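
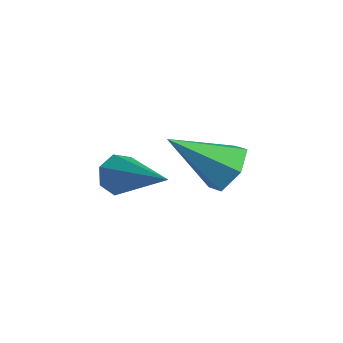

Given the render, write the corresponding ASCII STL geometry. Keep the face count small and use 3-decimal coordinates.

solid 
facet normal 0.577 0.555 -0.599
outer loop
vertex 3.311 1.558 1.208
vertex 2.976 2.079 1.368
vertex 3.491 1.912 1.709
endloop
endfacet
facet normal 0.521 -0.774 0.360
outer loop
vertex 3.311 1.558 1.208
vertex 3.491 1.912 1.709
vertex 2.104 1.241 2.272
endloop
endfacet
facet normal 0.577 0.556 -0.599
outer loop
vertex 3.491 1.912 1.709
vertex 2.976 2.079 1.368
vertex 3.156 2.433 1.87
endloop
endfacet
facet normal 0.390 -0.034 0.920
outer loop
vertex 3.491 1.912 1.709
vertex 3.156 2.433 1.87
vertex 2.104 1.241 2.272
endloop
endfacet
facet normal 0.578 0.555 -0.599
outer loop
vertex 3.156 2.433 1.87
vertex 2.976 2.079 1.368
vertex 2.641 2.6 1.528
endloop
endfacet
facet normal -0.331 0.550 0.767
outer loop
vertex 3.156 2.433 1.87
vertex 2.641 2.6 1.528
vertex 2.104 1.241 2.272
endloop
endfacet
facet normal 0.578 0.555 -0.599
outer loop
vertex 2.641 2.6 1.528
vertex 2.976 2.079 1.368
vertex 2.461 2.246 1.026
endloop
endfacet
facet normal -0.918 0.392 0.053
outer loop
vertex 2.641 2.6 1.528
vertex 2.461 2.246 1.026
vertex 2.104 1.241 2.272
endloop
endfacet
facet normal 0.578 0.555 -0.599
outer loop
vertex 2.461 2.246 1.026
vertex 2.976 2.079 1.368
vertex 2.796 1.725 0.866
endloop
endfacet
facet normal -0.787 -0.350 -0.508
outer loop
vertex 2.461 2.246 1.026
vertex 2.796 1.725 0.866
vertex 2.104 1.241 2.272
endloop
endfacet
facet normal 0.578 0.555 -0.599
outer loop
vertex 2.796 1.725 0.866
vertex 2.976 2.079 1.368
vertex 3.311 1.558 1.208
endloop
endfacet
facet normal -0.067 -0.933 -0.354
outer loop
vertex 2.796 1.725 0.866
vertex 3.311 1.558 1.208
vertex 2.104 1.241 2.272
endloop
endfacet
facet normal -0.848 0.041 -0.529
outer loop
vertex 0.619 1.637 -0.72
vertex 0.348 1.507 -0.296
vertex 0.477 1.981 -0.466
endloop
endfacet
facet normal 0.620 0.615 -0.487
outer loop
vertex 0.619 1.637 -0.72
vertex 0.477 1.981 -0.466
vertex 1.932 1.433 0.696
endloop
endfacet
facet normal -0.847 0.040 -0.531
outer loop
vertex 0.477 1.981 -0.466
vertex 0.348 1.507 -0.296
vertex 0.237 1.969 -0.084
endloop
endfacet
facet normal 0.225 0.959 0.171
outer loop
vertex 0.477 1.981 -0.466
vertex 0.237 1.969 -0.084
vertex 1.932 1.433 0.696
endloop
endfacet
facet normal -0.847 0.039 -0.529
outer loop
vertex 0.237 1.969 -0.084
vertex 0.348 1.507 -0.296
vertex 0.081 1.609 0.139
endloop
endfacet
facet normal -0.185 0.574 0.797
outer loop
vertex 0.237 1.969 -0.084
vertex 0.081 1.609 0.139
vertex 1.932 1.433 0.696
endloop
endfacet
facet normal -0.847 0.040 -0.529
outer loop
vertex 0.081 1.609 0.139
vertex 0.348 1.507 -0.296
vertex 0.126 1.172 0.034
endloop
endfacet
facet normal -0.301 -0.252 0.920
outer loop
vertex 0.081 1.609 0.139
vertex 0.126 1.172 0.034
vertex 1.932 1.433 0.696
endloop
endfacet
facet normal -0.847 0.040 -0.530
outer loop
vertex 0.126 1.172 0.034
vertex 0.348 1.507 -0.296
vertex 0.338 0.988 -0.319
endloop
endfacet
facet normal -0.034 -0.895 0.446
outer loop
vertex 0.126 1.172 0.034
vertex 0.338 0.988 -0.319
vertex 1.932 1.433 0.696
endloop
endfacet
facet normal -0.846 0.040 -0.531
outer loop
vertex 0.338 0.988 -0.319
vertex 0.348 1.507 -0.296
vertex 0.558 1.194 -0.654
endloop
endfacet
facet normal 0.412 -0.872 -0.265
outer loop
vertex 0.338 0.988 -0.319
vertex 0.558 1.194 -0.654
vertex 1.932 1.433 0.696
endloop
endfacet
facet normal -0.847 0.038 -0.530
outer loop
vertex 0.558 1.194 -0.654
vertex 0.348 1.507 -0.296
vertex 0.619 1.637 -0.72
endloop
endfacet
facet normal 0.704 -0.199 -0.682
outer loop
vertex 0.558 1.194 -0.654
vertex 0.619 1.637 -0.72
vertex 1.932 1.433 0.696
endloop
endfacet

endsolid


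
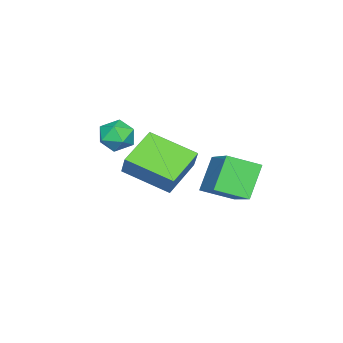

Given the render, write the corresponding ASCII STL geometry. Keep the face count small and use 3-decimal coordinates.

solid 
facet normal -0.927 0.106 0.360
outer loop
vertex 0.657 0.996 -1.25
vertex 0.616 2.546 -1.814
vertex 0.35 0.729 -1.962
endloop
endfacet
facet normal 0.025 -0.939 0.342
outer loop
vertex 1.704 0.574 -2.486
vertex 0.657 0.996 -1.25
vertex 0.35 0.729 -1.962
endloop
endfacet
facet normal -0.927 0.107 0.359
outer loop
vertex 0.35 0.729 -1.962
vertex 0.616 2.546 -1.814
vertex 0.31 2.279 -2.526
endloop
endfacet
facet normal -0.373 -0.326 -0.869
outer loop
vertex 0.31 2.279 -2.526
vertex 1.704 0.574 -2.486
vertex 0.35 0.729 -1.962
endloop
endfacet
facet normal 0.373 0.326 0.869
outer loop
vertex 0.657 0.996 -1.25
vertex 1.97 2.391 -2.338
vertex 0.616 2.546 -1.814
endloop
endfacet
facet normal 0.025 -0.939 0.342
outer loop
vertex 2.01 0.841 -1.774
vertex 0.657 0.996 -1.25
vertex 1.704 0.574 -2.486
endloop
endfacet
facet normal 0.374 0.326 0.869
outer loop
vertex 2.01 0.841 -1.774
vertex 1.97 2.391 -2.338
vertex 0.657 0.996 -1.25
endloop
endfacet
facet normal -0.025 0.939 -0.342
outer loop
vertex 0.616 2.546 -1.814
vertex 1.97 2.391 -2.338
vertex 0.31 2.279 -2.526
endloop
endfacet
facet normal -0.374 -0.326 -0.868
outer loop
vertex 1.663 2.124 -3.05
vertex 1.704 0.574 -2.486
vertex 0.31 2.279 -2.526
endloop
endfacet
facet normal -0.025 0.939 -0.342
outer loop
vertex 0.31 2.279 -2.526
vertex 1.97 2.391 -2.338
vertex 1.663 2.124 -3.05
endloop
endfacet
facet normal 0.927 -0.106 -0.359
outer loop
vertex 1.663 2.124 -3.05
vertex 2.01 0.841 -1.774
vertex 1.704 0.574 -2.486
endloop
endfacet
facet normal 0.927 -0.107 -0.360
outer loop
vertex 1.97 2.391 -2.338
vertex 2.01 0.841 -1.774
vertex 1.663 2.124 -3.05
endloop
endfacet
facet normal 0.154 0.988 0.031
outer loop
vertex 0.05 0.163 -2.281
vertex 0.011 0.149 -1.631
vertex 0.587 0.068 -1.924
endloop
endfacet
facet normal 0.479 0.696 -0.535
outer loop
vertex 0.05 0.163 -2.281
vertex 0.587 0.068 -1.924
vertex 0.49 -0.282 -2.466
endloop
endfacet
facet normal -0.018 0.369 -0.929
outer loop
vertex 0.05 0.163 -2.281
vertex 0.49 -0.282 -2.466
vertex -0.147 -0.416 -2.507
endloop
endfacet
facet normal -0.648 0.458 -0.608
outer loop
vertex 0.05 0.163 -2.281
vertex -0.147 -0.416 -2.507
vertex -0.443 -0.15 -1.991
endloop
endfacet
facet normal -0.542 0.840 -0.014
outer loop
vertex 0.05 0.163 -2.281
vertex -0.443 -0.15 -1.991
vertex 0.011 0.149 -1.631
endloop
endfacet
facet normal 0.933 0.201 -0.297
outer loop
vertex 0.49 -0.282 -2.466
vertex 0.587 0.068 -1.924
vertex 0.723 -0.57 -1.929
endloop
endfacet
facet normal 0.409 0.672 0.617
outer loop
vertex 0.587 0.068 -1.924
vertex 0.011 0.149 -1.631
vertex 0.427 -0.304 -1.413
endloop
endfacet
facet normal -0.718 0.434 0.544
outer loop
vertex 0.011 0.149 -1.631
vertex -0.443 -0.15 -1.991
vertex -0.21 -0.438 -1.454
endloop
endfacet
facet normal -0.891 -0.187 -0.415
outer loop
vertex -0.443 -0.15 -1.991
vertex -0.147 -0.416 -2.507
vertex -0.307 -0.788 -1.996
endloop
endfacet
facet normal 0.130 -0.331 -0.935
outer loop
vertex -0.147 -0.416 -2.507
vertex 0.49 -0.282 -2.466
vertex 0.269 -0.869 -2.289
endloop
endfacet
facet normal 0.648 -0.458 0.608
outer loop
vertex 0.23 -0.883 -1.639
vertex 0.723 -0.57 -1.929
vertex 0.427 -0.304 -1.413
endloop
endfacet
facet normal 0.018 -0.369 0.929
outer loop
vertex 0.23 -0.883 -1.639
vertex 0.427 -0.304 -1.413
vertex -0.21 -0.438 -1.454
endloop
endfacet
facet normal -0.479 -0.696 0.535
outer loop
vertex 0.23 -0.883 -1.639
vertex -0.21 -0.438 -1.454
vertex -0.307 -0.788 -1.996
endloop
endfacet
facet normal -0.154 -0.988 -0.031
outer loop
vertex 0.23 -0.883 -1.639
vertex -0.307 -0.788 -1.996
vertex 0.269 -0.869 -2.289
endloop
endfacet
facet normal 0.542 -0.840 0.014
outer loop
vertex 0.23 -0.883 -1.639
vertex 0.269 -0.869 -2.289
vertex 0.723 -0.57 -1.929
endloop
endfacet
facet normal 0.891 0.187 0.415
outer loop
vertex 0.427 -0.304 -1.413
vertex 0.723 -0.57 -1.929
vertex 0.587 0.068 -1.924
endloop
endfacet
facet normal -0.130 0.331 0.935
outer loop
vertex -0.21 -0.438 -1.454
vertex 0.427 -0.304 -1.413
vertex 0.011 0.149 -1.631
endloop
endfacet
facet normal -0.933 -0.201 0.297
outer loop
vertex -0.307 -0.788 -1.996
vertex -0.21 -0.438 -1.454
vertex -0.443 -0.15 -1.991
endloop
endfacet
facet normal -0.409 -0.672 -0.617
outer loop
vertex 0.269 -0.869 -2.289
vertex -0.307 -0.788 -1.996
vertex -0.147 -0.416 -2.507
endloop
endfacet
facet normal 0.718 -0.434 -0.544
outer loop
vertex 0.723 -0.57 -1.929
vertex 0.269 -0.869 -2.289
vertex 0.49 -0.282 -2.466
endloop
endfacet
facet normal -0.619 0.034 0.785
outer loop
vertex -0.018 3.188 -2.082
vertex -0.497 4.134 -2.501
vertex -1.206 2.191 -2.976
endloop
endfacet
facet normal 0.420 -0.830 0.367
outer loop
vertex -0.383 2.146 -4.019
vertex -0.018 3.188 -2.082
vertex -1.206 2.191 -2.976
endloop
endfacet
facet normal -0.619 0.034 0.785
outer loop
vertex -1.206 2.191 -2.976
vertex -0.497 4.134 -2.501
vertex -1.685 3.137 -3.395
endloop
endfacet
facet normal -0.663 -0.557 -0.499
outer loop
vertex -1.685 3.137 -3.395
vertex -0.383 2.146 -4.019
vertex -1.206 2.191 -2.976
endloop
endfacet
facet normal 0.663 0.557 0.499
outer loop
vertex -0.018 3.188 -2.082
vertex 0.326 4.089 -3.544
vertex -0.497 4.134 -2.501
endloop
endfacet
facet normal 0.420 -0.830 0.367
outer loop
vertex 0.805 3.143 -3.125
vertex -0.018 3.188 -2.082
vertex -0.383 2.146 -4.019
endloop
endfacet
facet normal 0.663 0.557 0.499
outer loop
vertex 0.805 3.143 -3.125
vertex 0.326 4.089 -3.544
vertex -0.018 3.188 -2.082
endloop
endfacet
facet normal -0.420 0.830 -0.367
outer loop
vertex -0.497 4.134 -2.501
vertex 0.326 4.089 -3.544
vertex -1.685 3.137 -3.395
endloop
endfacet
facet normal -0.663 -0.557 -0.499
outer loop
vertex -0.862 3.092 -4.438
vertex -0.383 2.146 -4.019
vertex -1.685 3.137 -3.395
endloop
endfacet
facet normal -0.420 0.830 -0.367
outer loop
vertex -1.685 3.137 -3.395
vertex 0.326 4.089 -3.544
vertex -0.862 3.092 -4.438
endloop
endfacet
facet normal 0.619 -0.034 -0.785
outer loop
vertex -0.862 3.092 -4.438
vertex 0.805 3.143 -3.125
vertex -0.383 2.146 -4.019
endloop
endfacet
facet normal 0.619 -0.034 -0.785
outer loop
vertex 0.326 4.089 -3.544
vertex 0.805 3.143 -3.125
vertex -0.862 3.092 -4.438
endloop
endfacet

endsolid


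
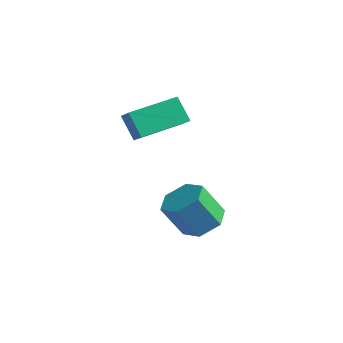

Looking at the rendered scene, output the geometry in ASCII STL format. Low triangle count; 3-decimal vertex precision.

solid 
facet normal 0.389 0.334 -0.859
outer loop
vertex 0.771 3.096 -0.495
vertex 0.287 2.41 -0.981
vertex -0.121 3.277 -0.829
endloop
endfacet
facet normal 0.045 0.924 0.380
outer loop
vertex 0.771 3.096 -0.495
vertex -0.121 3.277 -0.829
vertex 0.117 2.535 0.947
endloop
endfacet
facet normal 0.045 0.924 0.380
outer loop
vertex 0.117 2.535 0.947
vertex -0.121 3.277 -0.829
vertex -0.775 2.716 0.613
endloop
endfacet
facet normal -0.389 -0.334 0.858
outer loop
vertex 0.117 2.535 0.947
vertex -0.775 2.716 0.613
vertex -0.367 1.85 0.461
endloop
endfacet
facet normal 0.390 0.334 -0.858
outer loop
vertex -0.121 3.277 -0.829
vertex 0.287 2.41 -0.981
vertex -0.605 2.591 -1.316
endloop
endfacet
facet normal -0.774 0.623 -0.109
outer loop
vertex -0.121 3.277 -0.829
vertex -0.605 2.591 -1.316
vertex -0.775 2.716 0.613
endloop
endfacet
facet normal -0.774 0.624 -0.109
outer loop
vertex -0.775 2.716 0.613
vertex -0.605 2.591 -1.316
vertex -1.259 2.031 0.127
endloop
endfacet
facet normal -0.389 -0.334 0.858
outer loop
vertex -0.775 2.716 0.613
vertex -1.259 2.031 0.127
vertex -0.367 1.85 0.461
endloop
endfacet
facet normal 0.390 0.333 -0.858
outer loop
vertex -0.605 2.591 -1.316
vertex 0.287 2.41 -0.981
vertex -0.197 1.725 -1.467
endloop
endfacet
facet normal -0.819 -0.301 -0.488
outer loop
vertex -0.605 2.591 -1.316
vertex -0.197 1.725 -1.467
vertex -1.259 2.031 0.127
endloop
endfacet
facet normal -0.819 -0.300 -0.488
outer loop
vertex -1.259 2.031 0.127
vertex -0.197 1.725 -1.467
vertex -0.851 1.164 -0.025
endloop
endfacet
facet normal -0.389 -0.334 0.859
outer loop
vertex -1.259 2.031 0.127
vertex -0.851 1.164 -0.025
vertex -0.367 1.85 0.461
endloop
endfacet
facet normal 0.389 0.334 -0.858
outer loop
vertex -0.197 1.725 -1.467
vertex 0.287 2.41 -0.981
vertex 0.695 1.544 -1.133
endloop
endfacet
facet normal -0.045 -0.924 -0.380
outer loop
vertex -0.197 1.725 -1.467
vertex 0.695 1.544 -1.133
vertex -0.851 1.164 -0.025
endloop
endfacet
facet normal -0.045 -0.924 -0.380
outer loop
vertex -0.851 1.164 -0.025
vertex 0.695 1.544 -1.133
vertex 0.041 0.983 0.309
endloop
endfacet
facet normal -0.389 -0.334 0.859
outer loop
vertex -0.851 1.164 -0.025
vertex 0.041 0.983 0.309
vertex -0.367 1.85 0.461
endloop
endfacet
facet normal 0.389 0.334 -0.858
outer loop
vertex 0.695 1.544 -1.133
vertex 0.287 2.41 -0.981
vertex 1.179 2.229 -0.647
endloop
endfacet
facet normal 0.774 -0.624 0.108
outer loop
vertex 0.695 1.544 -1.133
vertex 1.179 2.229 -0.647
vertex 0.041 0.983 0.309
endloop
endfacet
facet normal 0.774 -0.624 0.109
outer loop
vertex 0.041 0.983 0.309
vertex 1.179 2.229 -0.647
vertex 0.525 1.669 0.796
endloop
endfacet
facet normal -0.390 -0.334 0.858
outer loop
vertex 0.041 0.983 0.309
vertex 0.525 1.669 0.796
vertex -0.367 1.85 0.461
endloop
endfacet
facet normal 0.389 0.334 -0.859
outer loop
vertex 1.179 2.229 -0.647
vertex 0.287 2.41 -0.981
vertex 0.771 3.096 -0.495
endloop
endfacet
facet normal 0.820 0.300 0.488
outer loop
vertex 1.179 2.229 -0.647
vertex 0.771 3.096 -0.495
vertex 0.525 1.669 0.796
endloop
endfacet
facet normal 0.819 0.301 0.488
outer loop
vertex 0.525 1.669 0.796
vertex 0.771 3.096 -0.495
vertex 0.117 2.535 0.947
endloop
endfacet
facet normal -0.390 -0.333 0.858
outer loop
vertex 0.525 1.669 0.796
vertex 0.117 2.535 0.947
vertex -0.367 1.85 0.461
endloop
endfacet
facet normal -0.683 0.381 -0.623
outer loop
vertex -3.103 1.725 4.066
vertex -2.25 3.66 4.315
vertex -2.346 1.514 3.106
endloop
endfacet
facet normal -0.400 -0.909 -0.116
outer loop
vertex -1.71 1.16 3.685
vertex -3.103 1.725 4.066
vertex -2.346 1.514 3.106
endloop
endfacet
facet normal -0.684 0.381 -0.622
outer loop
vertex -2.346 1.514 3.106
vertex -2.25 3.66 4.315
vertex -1.493 3.45 3.355
endloop
endfacet
facet normal 0.610 -0.169 -0.774
outer loop
vertex -1.493 3.45 3.355
vertex -1.71 1.16 3.685
vertex -2.346 1.514 3.106
endloop
endfacet
facet normal -0.610 0.169 0.774
outer loop
vertex -3.103 1.725 4.066
vertex -1.614 3.306 4.894
vertex -2.25 3.66 4.315
endloop
endfacet
facet normal -0.401 -0.909 -0.117
outer loop
vertex -2.467 1.37 4.645
vertex -3.103 1.725 4.066
vertex -1.71 1.16 3.685
endloop
endfacet
facet normal -0.610 0.169 0.774
outer loop
vertex -2.467 1.37 4.645
vertex -1.614 3.306 4.894
vertex -3.103 1.725 4.066
endloop
endfacet
facet normal 0.400 0.909 0.117
outer loop
vertex -2.25 3.66 4.315
vertex -1.614 3.306 4.894
vertex -1.493 3.45 3.355
endloop
endfacet
facet normal 0.610 -0.169 -0.774
outer loop
vertex -0.857 3.095 3.934
vertex -1.71 1.16 3.685
vertex -1.493 3.45 3.355
endloop
endfacet
facet normal 0.401 0.909 0.117
outer loop
vertex -1.493 3.45 3.355
vertex -1.614 3.306 4.894
vertex -0.857 3.095 3.934
endloop
endfacet
facet normal 0.683 -0.381 0.622
outer loop
vertex -0.857 3.095 3.934
vertex -2.467 1.37 4.645
vertex -1.71 1.16 3.685
endloop
endfacet
facet normal 0.683 -0.381 0.623
outer loop
vertex -1.614 3.306 4.894
vertex -2.467 1.37 4.645
vertex -0.857 3.095 3.934
endloop
endfacet

endsolid


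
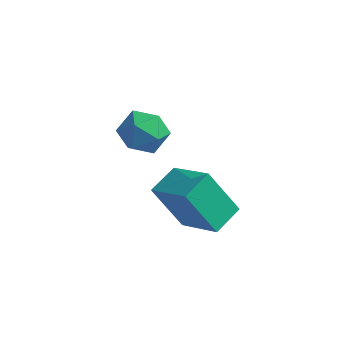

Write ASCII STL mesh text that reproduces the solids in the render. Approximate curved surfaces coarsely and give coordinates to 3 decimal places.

solid 
facet normal -0.522 -0.127 0.843
outer loop
vertex 1.558 0.56 0.111
vertex 1.744 1.478 0.364
vertex 0.32 1.004 -0.589
endloop
endfacet
facet normal -0.192 -0.946 -0.261
outer loop
vertex 1.136 1.202 -1.904
vertex 1.558 0.56 0.111
vertex 0.32 1.004 -0.589
endloop
endfacet
facet normal -0.522 -0.127 0.843
outer loop
vertex 0.32 1.004 -0.589
vertex 1.744 1.478 0.364
vertex 0.506 1.922 -0.336
endloop
endfacet
facet normal -0.831 0.298 -0.471
outer loop
vertex 0.506 1.922 -0.336
vertex 1.136 1.202 -1.904
vertex 0.32 1.004 -0.589
endloop
endfacet
facet normal 0.831 -0.298 0.471
outer loop
vertex 1.558 0.56 0.111
vertex 2.56 1.676 -0.951
vertex 1.744 1.478 0.364
endloop
endfacet
facet normal -0.192 -0.946 -0.261
outer loop
vertex 2.374 0.758 -1.204
vertex 1.558 0.56 0.111
vertex 1.136 1.202 -1.904
endloop
endfacet
facet normal 0.831 -0.298 0.471
outer loop
vertex 2.374 0.758 -1.204
vertex 2.56 1.676 -0.951
vertex 1.558 0.56 0.111
endloop
endfacet
facet normal 0.192 0.946 0.261
outer loop
vertex 1.744 1.478 0.364
vertex 2.56 1.676 -0.951
vertex 0.506 1.922 -0.336
endloop
endfacet
facet normal -0.831 0.298 -0.471
outer loop
vertex 1.322 2.12 -1.651
vertex 1.136 1.202 -1.904
vertex 0.506 1.922 -0.336
endloop
endfacet
facet normal 0.192 0.946 0.261
outer loop
vertex 0.506 1.922 -0.336
vertex 2.56 1.676 -0.951
vertex 1.322 2.12 -1.651
endloop
endfacet
facet normal 0.522 0.127 -0.843
outer loop
vertex 1.322 2.12 -1.651
vertex 2.374 0.758 -1.204
vertex 1.136 1.202 -1.904
endloop
endfacet
facet normal 0.522 0.127 -0.843
outer loop
vertex 2.56 1.676 -0.951
vertex 2.374 0.758 -1.204
vertex 1.322 2.12 -1.651
endloop
endfacet
facet normal -0.084 0.054 0.995
outer loop
vertex -1.72 3.689 -0.265
vertex -1.287 3.022 -0.192
vertex -0.925 3.735 -0.2
endloop
endfacet
facet normal -0.098 0.704 0.704
outer loop
vertex -1.72 3.689 -0.265
vertex -0.925 3.735 -0.2
vertex -1.311 4.202 -0.721
endloop
endfacet
facet normal -0.642 0.728 0.243
outer loop
vertex -1.72 3.689 -0.265
vertex -1.311 4.202 -0.721
vertex -1.911 3.778 -1.036
endloop
endfacet
facet normal -0.964 0.092 0.249
outer loop
vertex -1.72 3.689 -0.265
vertex -1.911 3.778 -1.036
vertex -1.896 3.049 -0.709
endloop
endfacet
facet normal -0.620 -0.325 0.714
outer loop
vertex -1.72 3.689 -0.265
vertex -1.896 3.049 -0.709
vertex -1.287 3.022 -0.192
endloop
endfacet
facet normal 0.508 0.794 0.335
outer loop
vertex -1.311 4.202 -0.721
vertex -0.925 3.735 -0.2
vertex -0.624 3.851 -0.931
endloop
endfacet
facet normal 0.529 -0.260 0.808
outer loop
vertex -0.925 3.735 -0.2
vertex -1.287 3.022 -0.192
vertex -0.609 3.122 -0.604
endloop
endfacet
facet normal -0.338 -0.873 0.353
outer loop
vertex -1.287 3.022 -0.192
vertex -1.896 3.049 -0.709
vertex -1.209 2.698 -0.919
endloop
endfacet
facet normal -0.895 -0.198 -0.400
outer loop
vertex -1.896 3.049 -0.709
vertex -1.911 3.778 -1.036
vertex -1.595 3.165 -1.44
endloop
endfacet
facet normal -0.372 0.832 -0.411
outer loop
vertex -1.911 3.778 -1.036
vertex -1.311 4.202 -0.721
vertex -1.233 3.878 -1.448
endloop
endfacet
facet normal 0.964 -0.092 -0.249
outer loop
vertex -0.8 3.211 -1.375
vertex -0.624 3.851 -0.931
vertex -0.609 3.122 -0.604
endloop
endfacet
facet normal 0.642 -0.728 -0.243
outer loop
vertex -0.8 3.211 -1.375
vertex -0.609 3.122 -0.604
vertex -1.209 2.698 -0.919
endloop
endfacet
facet normal 0.098 -0.704 -0.704
outer loop
vertex -0.8 3.211 -1.375
vertex -1.209 2.698 -0.919
vertex -1.595 3.165 -1.44
endloop
endfacet
facet normal 0.084 -0.054 -0.995
outer loop
vertex -0.8 3.211 -1.375
vertex -1.595 3.165 -1.44
vertex -1.233 3.878 -1.448
endloop
endfacet
facet normal 0.620 0.325 -0.714
outer loop
vertex -0.8 3.211 -1.375
vertex -1.233 3.878 -1.448
vertex -0.624 3.851 -0.931
endloop
endfacet
facet normal 0.895 0.198 0.400
outer loop
vertex -0.609 3.122 -0.604
vertex -0.624 3.851 -0.931
vertex -0.925 3.735 -0.2
endloop
endfacet
facet normal 0.372 -0.832 0.411
outer loop
vertex -1.209 2.698 -0.919
vertex -0.609 3.122 -0.604
vertex -1.287 3.022 -0.192
endloop
endfacet
facet normal -0.508 -0.794 -0.335
outer loop
vertex -1.595 3.165 -1.44
vertex -1.209 2.698 -0.919
vertex -1.896 3.049 -0.709
endloop
endfacet
facet normal -0.529 0.260 -0.808
outer loop
vertex -1.233 3.878 -1.448
vertex -1.595 3.165 -1.44
vertex -1.911 3.778 -1.036
endloop
endfacet
facet normal 0.338 0.873 -0.353
outer loop
vertex -0.624 3.851 -0.931
vertex -1.233 3.878 -1.448
vertex -1.311 4.202 -0.721
endloop
endfacet

endsolid


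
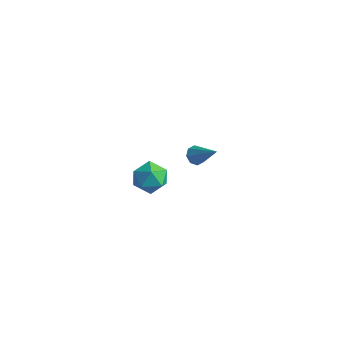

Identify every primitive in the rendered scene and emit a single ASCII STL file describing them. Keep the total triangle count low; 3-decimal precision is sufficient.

solid 
facet normal -0.906 -0.423 -0.001
outer loop
vertex 1.381 -3.348 0.641
vertex 1.729 -4.092 0.262
vertex 1.693 -4.018 1.162
endloop
endfacet
facet normal -0.839 0.031 0.543
outer loop
vertex 1.381 -3.348 0.641
vertex 1.693 -4.018 1.162
vertex 1.866 -3.158 1.38
endloop
endfacet
facet normal -0.684 0.675 0.275
outer loop
vertex 1.381 -3.348 0.641
vertex 1.866 -3.158 1.38
vertex 2.01 -2.7 0.614
endloop
endfacet
facet normal -0.655 0.618 -0.435
outer loop
vertex 1.381 -3.348 0.641
vertex 2.01 -2.7 0.614
vertex 1.925 -3.277 -0.077
endloop
endfacet
facet normal -0.793 -0.062 -0.607
outer loop
vertex 1.381 -3.348 0.641
vertex 1.925 -3.277 -0.077
vertex 1.729 -4.092 0.262
endloop
endfacet
facet normal -0.286 -0.181 0.941
outer loop
vertex 1.866 -3.158 1.38
vertex 1.693 -4.018 1.162
vertex 2.515 -3.783 1.457
endloop
endfacet
facet normal -0.394 -0.917 0.060
outer loop
vertex 1.693 -4.018 1.162
vertex 1.729 -4.092 0.262
vertex 2.43 -4.36 0.766
endloop
endfacet
facet normal -0.210 -0.332 -0.920
outer loop
vertex 1.729 -4.092 0.262
vertex 1.925 -3.277 -0.077
vertex 2.574 -3.902 0.0
endloop
endfacet
facet normal 0.011 0.767 -0.642
outer loop
vertex 1.925 -3.277 -0.077
vertex 2.01 -2.7 0.614
vertex 2.747 -3.042 0.218
endloop
endfacet
facet normal -0.036 0.861 0.508
outer loop
vertex 2.01 -2.7 0.614
vertex 1.866 -3.158 1.38
vertex 2.711 -2.968 1.118
endloop
endfacet
facet normal 0.655 -0.618 0.435
outer loop
vertex 3.059 -3.712 0.739
vertex 2.515 -3.783 1.457
vertex 2.43 -4.36 0.766
endloop
endfacet
facet normal 0.684 -0.675 -0.275
outer loop
vertex 3.059 -3.712 0.739
vertex 2.43 -4.36 0.766
vertex 2.574 -3.902 0.0
endloop
endfacet
facet normal 0.839 -0.031 -0.543
outer loop
vertex 3.059 -3.712 0.739
vertex 2.574 -3.902 0.0
vertex 2.747 -3.042 0.218
endloop
endfacet
facet normal 0.906 0.423 0.001
outer loop
vertex 3.059 -3.712 0.739
vertex 2.747 -3.042 0.218
vertex 2.711 -2.968 1.118
endloop
endfacet
facet normal 0.793 0.062 0.607
outer loop
vertex 3.059 -3.712 0.739
vertex 2.711 -2.968 1.118
vertex 2.515 -3.783 1.457
endloop
endfacet
facet normal -0.011 -0.767 0.642
outer loop
vertex 2.43 -4.36 0.766
vertex 2.515 -3.783 1.457
vertex 1.693 -4.018 1.162
endloop
endfacet
facet normal 0.036 -0.861 -0.508
outer loop
vertex 2.574 -3.902 0.0
vertex 2.43 -4.36 0.766
vertex 1.729 -4.092 0.262
endloop
endfacet
facet normal 0.286 0.181 -0.941
outer loop
vertex 2.747 -3.042 0.218
vertex 2.574 -3.902 0.0
vertex 1.925 -3.277 -0.077
endloop
endfacet
facet normal 0.394 0.917 -0.060
outer loop
vertex 2.711 -2.968 1.118
vertex 2.747 -3.042 0.218
vertex 2.01 -2.7 0.614
endloop
endfacet
facet normal 0.210 0.332 0.920
outer loop
vertex 2.515 -3.783 1.457
vertex 2.711 -2.968 1.118
vertex 1.866 -3.158 1.38
endloop
endfacet
facet normal -0.759 0.022 -0.650
outer loop
vertex -0.013 2.493 -4.282
vertex -0.333 2.768 -3.899
vertex 0.026 2.926 -4.313
endloop
endfacet
facet normal 0.839 -0.114 -0.533
outer loop
vertex -0.013 2.493 -4.282
vertex 0.026 2.926 -4.313
vertex 0.973 2.732 -2.781
endloop
endfacet
facet normal -0.759 0.020 -0.651
outer loop
vertex 0.026 2.926 -4.313
vertex -0.333 2.768 -3.899
vertex -0.146 3.267 -4.102
endloop
endfacet
facet normal 0.718 0.590 -0.369
outer loop
vertex 0.026 2.926 -4.313
vertex -0.146 3.267 -4.102
vertex 0.973 2.732 -2.781
endloop
endfacet
facet normal -0.760 0.020 -0.650
outer loop
vertex -0.146 3.267 -4.102
vertex -0.333 2.768 -3.899
vertex -0.427 3.316 -3.772
endloop
endfacet
facet normal 0.308 0.944 0.122
outer loop
vertex -0.146 3.267 -4.102
vertex -0.427 3.316 -3.772
vertex 0.973 2.732 -2.781
endloop
endfacet
facet normal -0.759 0.021 -0.651
outer loop
vertex -0.427 3.316 -3.772
vertex -0.333 2.768 -3.899
vertex -0.653 3.044 -3.517
endloop
endfacet
facet normal -0.154 0.741 0.654
outer loop
vertex -0.427 3.316 -3.772
vertex -0.653 3.044 -3.517
vertex 0.973 2.732 -2.781
endloop
endfacet
facet normal -0.759 0.022 -0.651
outer loop
vertex -0.653 3.044 -3.517
vertex -0.333 2.768 -3.899
vertex -0.692 2.611 -3.486
endloop
endfacet
facet normal -0.394 0.101 0.913
outer loop
vertex -0.653 3.044 -3.517
vertex -0.692 2.611 -3.486
vertex 0.973 2.732 -2.781
endloop
endfacet
facet normal -0.758 0.020 -0.651
outer loop
vertex -0.692 2.611 -3.486
vertex -0.333 2.768 -3.899
vertex -0.52 2.269 -3.697
endloop
endfacet
facet normal -0.274 -0.601 0.751
outer loop
vertex -0.692 2.611 -3.486
vertex -0.52 2.269 -3.697
vertex 0.973 2.732 -2.781
endloop
endfacet
facet normal -0.760 0.022 -0.650
outer loop
vertex -0.52 2.269 -3.697
vertex -0.333 2.768 -3.899
vertex -0.239 2.221 -4.027
endloop
endfacet
facet normal 0.139 -0.956 0.257
outer loop
vertex -0.52 2.269 -3.697
vertex -0.239 2.221 -4.027
vertex 0.973 2.732 -2.781
endloop
endfacet
facet normal -0.760 0.022 -0.650
outer loop
vertex -0.239 2.221 -4.027
vertex -0.333 2.768 -3.899
vertex -0.013 2.493 -4.282
endloop
endfacet
facet normal 0.598 -0.753 -0.273
outer loop
vertex -0.239 2.221 -4.027
vertex -0.013 2.493 -4.282
vertex 0.973 2.732 -2.781
endloop
endfacet

endsolid


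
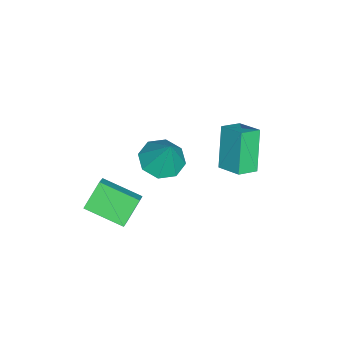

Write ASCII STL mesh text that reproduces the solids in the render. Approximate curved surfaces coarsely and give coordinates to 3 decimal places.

solid 
facet normal -0.285 -0.302 -0.910
outer loop
vertex -1.002 -1.515 -0.269
vertex -1.949 -1.625 0.064
vertex -1.421 -0.871 -0.352
endloop
endfacet
facet normal 0.832 0.551 0.074
outer loop
vertex -1.002 -1.515 -0.269
vertex -1.421 -0.871 -0.352
vertex -1.451 -1.095 1.656
endloop
endfacet
facet normal -0.285 -0.302 -0.910
outer loop
vertex -1.421 -0.871 -0.352
vertex -1.949 -1.625 0.064
vertex -2.149 -0.668 -0.191
endloop
endfacet
facet normal 0.290 0.951 0.110
outer loop
vertex -1.421 -0.871 -0.352
vertex -2.149 -0.668 -0.191
vertex -1.451 -1.095 1.656
endloop
endfacet
facet normal -0.284 -0.302 -0.910
outer loop
vertex -2.149 -0.668 -0.191
vertex -1.949 -1.625 0.064
vertex -2.761 -1.026 0.119
endloop
endfacet
facet normal -0.345 0.878 0.333
outer loop
vertex -2.149 -0.668 -0.191
vertex -2.761 -1.026 0.119
vertex -1.451 -1.095 1.656
endloop
endfacet
facet normal -0.285 -0.303 -0.909
outer loop
vertex -2.761 -1.026 0.119
vertex -1.949 -1.625 0.064
vertex -2.896 -1.734 0.397
endloop
endfacet
facet normal -0.698 0.373 0.611
outer loop
vertex -2.761 -1.026 0.119
vertex -2.896 -1.734 0.397
vertex -1.451 -1.095 1.656
endloop
endfacet
facet normal -0.285 -0.303 -0.910
outer loop
vertex -2.896 -1.734 0.397
vertex -1.949 -1.625 0.064
vertex -2.477 -2.378 0.48
endloop
endfacet
facet normal -0.564 -0.266 0.782
outer loop
vertex -2.896 -1.734 0.397
vertex -2.477 -2.378 0.48
vertex -1.451 -1.095 1.656
endloop
endfacet
facet normal -0.285 -0.302 -0.909
outer loop
vertex -2.477 -2.378 0.48
vertex -1.949 -1.625 0.064
vertex -1.749 -2.581 0.319
endloop
endfacet
facet normal -0.021 -0.666 0.745
outer loop
vertex -2.477 -2.378 0.48
vertex -1.749 -2.581 0.319
vertex -1.451 -1.095 1.656
endloop
endfacet
facet normal -0.285 -0.302 -0.910
outer loop
vertex -1.749 -2.581 0.319
vertex -1.949 -1.625 0.064
vertex -1.138 -2.224 0.009
endloop
endfacet
facet normal 0.612 -0.593 0.523
outer loop
vertex -1.749 -2.581 0.319
vertex -1.138 -2.224 0.009
vertex -1.451 -1.095 1.656
endloop
endfacet
facet normal -0.285 -0.302 -0.910
outer loop
vertex -1.138 -2.224 0.009
vertex -1.949 -1.625 0.064
vertex -1.002 -1.515 -0.269
endloop
endfacet
facet normal 0.965 -0.089 0.245
outer loop
vertex -1.138 -2.224 0.009
vertex -1.002 -1.515 -0.269
vertex -1.451 -1.095 1.656
endloop
endfacet
facet normal -0.497 -0.087 0.863
outer loop
vertex -3.802 1.233 0.797
vertex -4.537 1.841 0.435
vertex -4.416 0.219 0.341
endloop
endfacet
facet normal 0.721 -0.596 0.355
outer loop
vertex -3.383 0.399 -1.455
vertex -3.802 1.233 0.797
vertex -4.416 0.219 0.341
endloop
endfacet
facet normal -0.497 -0.087 0.863
outer loop
vertex -4.416 0.219 0.341
vertex -4.537 1.841 0.435
vertex -5.151 0.827 -0.021
endloop
endfacet
facet normal -0.484 -0.798 -0.358
outer loop
vertex -5.151 0.827 -0.021
vertex -3.383 0.399 -1.455
vertex -4.416 0.219 0.341
endloop
endfacet
facet normal 0.484 0.798 0.358
outer loop
vertex -3.802 1.233 0.797
vertex -3.504 2.021 -1.361
vertex -4.537 1.841 0.435
endloop
endfacet
facet normal 0.721 -0.596 0.355
outer loop
vertex -2.769 1.413 -0.999
vertex -3.802 1.233 0.797
vertex -3.383 0.399 -1.455
endloop
endfacet
facet normal 0.484 0.798 0.358
outer loop
vertex -2.769 1.413 -0.999
vertex -3.504 2.021 -1.361
vertex -3.802 1.233 0.797
endloop
endfacet
facet normal -0.721 0.596 -0.355
outer loop
vertex -4.537 1.841 0.435
vertex -3.504 2.021 -1.361
vertex -5.151 0.827 -0.021
endloop
endfacet
facet normal -0.484 -0.798 -0.358
outer loop
vertex -4.118 1.007 -1.817
vertex -3.383 0.399 -1.455
vertex -5.151 0.827 -0.021
endloop
endfacet
facet normal -0.721 0.596 -0.355
outer loop
vertex -5.151 0.827 -0.021
vertex -3.504 2.021 -1.361
vertex -4.118 1.007 -1.817
endloop
endfacet
facet normal 0.497 0.087 -0.863
outer loop
vertex -4.118 1.007 -1.817
vertex -2.769 1.413 -0.999
vertex -3.383 0.399 -1.455
endloop
endfacet
facet normal 0.497 0.087 -0.863
outer loop
vertex -3.504 2.021 -1.361
vertex -2.769 1.413 -0.999
vertex -4.118 1.007 -1.817
endloop
endfacet
facet normal -0.592 0.299 0.748
outer loop
vertex 0.679 -3.441 0.708
vertex 0.844 -1.726 0.153
vertex 0.007 -3.536 0.214
endloop
endfacet
facet normal -0.091 -0.948 0.306
outer loop
vertex 0.836 -3.954 -0.833
vertex 0.679 -3.441 0.708
vertex 0.007 -3.536 0.214
endloop
endfacet
facet normal -0.592 0.299 0.749
outer loop
vertex 0.007 -3.536 0.214
vertex 0.844 -1.726 0.153
vertex 0.171 -1.821 -0.341
endloop
endfacet
facet normal -0.801 -0.114 -0.588
outer loop
vertex 0.171 -1.821 -0.341
vertex 0.836 -3.954 -0.833
vertex 0.007 -3.536 0.214
endloop
endfacet
facet normal 0.800 0.113 0.589
outer loop
vertex 0.679 -3.441 0.708
vertex 1.673 -2.144 -0.894
vertex 0.844 -1.726 0.153
endloop
endfacet
facet normal -0.091 -0.948 0.306
outer loop
vertex 1.509 -3.859 -0.339
vertex 0.679 -3.441 0.708
vertex 0.836 -3.954 -0.833
endloop
endfacet
facet normal 0.800 0.114 0.589
outer loop
vertex 1.509 -3.859 -0.339
vertex 1.673 -2.144 -0.894
vertex 0.679 -3.441 0.708
endloop
endfacet
facet normal 0.091 0.948 -0.306
outer loop
vertex 0.844 -1.726 0.153
vertex 1.673 -2.144 -0.894
vertex 0.171 -1.821 -0.341
endloop
endfacet
facet normal -0.800 -0.114 -0.589
outer loop
vertex 1.001 -2.239 -1.388
vertex 0.836 -3.954 -0.833
vertex 0.171 -1.821 -0.341
endloop
endfacet
facet normal 0.091 0.948 -0.306
outer loop
vertex 0.171 -1.821 -0.341
vertex 1.673 -2.144 -0.894
vertex 1.001 -2.239 -1.388
endloop
endfacet
facet normal 0.592 -0.299 -0.749
outer loop
vertex 1.001 -2.239 -1.388
vertex 1.509 -3.859 -0.339
vertex 0.836 -3.954 -0.833
endloop
endfacet
facet normal 0.592 -0.299 -0.748
outer loop
vertex 1.673 -2.144 -0.894
vertex 1.509 -3.859 -0.339
vertex 1.001 -2.239 -1.388
endloop
endfacet

endsolid


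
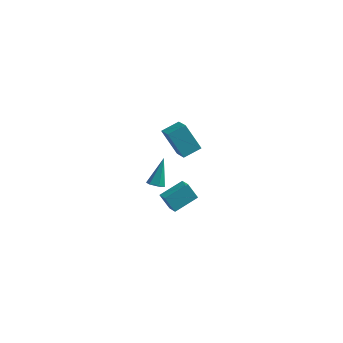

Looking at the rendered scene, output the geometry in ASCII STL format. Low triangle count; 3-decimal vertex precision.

solid 
facet normal -0.542 0.115 0.832
outer loop
vertex 0.631 -0.211 -2.229
vertex 1.583 0.831 -1.752
vertex 0.167 0.389 -2.614
endloop
endfacet
facet normal -0.639 -0.700 -0.320
outer loop
vertex 0.737 0.269 -3.488
vertex 0.631 -0.211 -2.229
vertex 0.167 0.389 -2.614
endloop
endfacet
facet normal -0.542 0.115 0.832
outer loop
vertex 0.167 0.389 -2.614
vertex 1.583 0.831 -1.752
vertex 1.119 1.431 -2.137
endloop
endfacet
facet normal -0.545 0.705 -0.453
outer loop
vertex 1.119 1.431 -2.137
vertex 0.737 0.269 -3.488
vertex 0.167 0.389 -2.614
endloop
endfacet
facet normal 0.545 -0.705 0.453
outer loop
vertex 0.631 -0.211 -2.229
vertex 2.153 0.711 -2.626
vertex 1.583 0.831 -1.752
endloop
endfacet
facet normal -0.639 -0.700 -0.320
outer loop
vertex 1.201 -0.331 -3.103
vertex 0.631 -0.211 -2.229
vertex 0.737 0.269 -3.488
endloop
endfacet
facet normal 0.545 -0.705 0.453
outer loop
vertex 1.201 -0.331 -3.103
vertex 2.153 0.711 -2.626
vertex 0.631 -0.211 -2.229
endloop
endfacet
facet normal 0.639 0.700 0.320
outer loop
vertex 1.583 0.831 -1.752
vertex 2.153 0.711 -2.626
vertex 1.119 1.431 -2.137
endloop
endfacet
facet normal -0.545 0.705 -0.453
outer loop
vertex 1.689 1.311 -3.011
vertex 0.737 0.269 -3.488
vertex 1.119 1.431 -2.137
endloop
endfacet
facet normal 0.639 0.700 0.320
outer loop
vertex 1.119 1.431 -2.137
vertex 2.153 0.711 -2.626
vertex 1.689 1.311 -3.011
endloop
endfacet
facet normal 0.542 -0.115 -0.832
outer loop
vertex 1.689 1.311 -3.011
vertex 1.201 -0.331 -3.103
vertex 0.737 0.269 -3.488
endloop
endfacet
facet normal 0.542 -0.115 -0.832
outer loop
vertex 2.153 0.711 -2.626
vertex 1.201 -0.331 -3.103
vertex 1.689 1.311 -3.011
endloop
endfacet
facet normal -0.100 -0.605 -0.790
outer loop
vertex 0.383 -0.022 -1.332
vertex 0.165 -0.366 -1.041
vertex -0.113 -0.02 -1.271
endloop
endfacet
facet normal -0.044 0.920 -0.389
outer loop
vertex 0.383 -0.022 -1.332
vertex -0.113 -0.02 -1.271
vertex 0.335 0.666 0.301
endloop
endfacet
facet normal -0.101 -0.606 -0.789
outer loop
vertex -0.113 -0.02 -1.271
vertex 0.165 -0.366 -1.041
vertex -0.331 -0.363 -0.98
endloop
endfacet
facet normal -0.842 0.539 0.005
outer loop
vertex -0.113 -0.02 -1.271
vertex -0.331 -0.363 -0.98
vertex 0.335 0.666 0.301
endloop
endfacet
facet normal -0.101 -0.607 -0.788
outer loop
vertex -0.331 -0.363 -0.98
vertex 0.165 -0.366 -1.041
vertex -0.052 -0.709 -0.749
endloop
endfacet
facet normal -0.775 -0.232 0.589
outer loop
vertex -0.331 -0.363 -0.98
vertex -0.052 -0.709 -0.749
vertex 0.335 0.666 0.301
endloop
endfacet
facet normal -0.099 -0.608 -0.788
outer loop
vertex -0.052 -0.709 -0.749
vertex 0.165 -0.366 -1.041
vertex 0.444 -0.711 -0.81
endloop
endfacet
facet normal 0.093 -0.621 0.778
outer loop
vertex -0.052 -0.709 -0.749
vertex 0.444 -0.711 -0.81
vertex 0.335 0.666 0.301
endloop
endfacet
facet normal -0.099 -0.608 -0.788
outer loop
vertex 0.444 -0.711 -0.81
vertex 0.165 -0.366 -1.041
vertex 0.662 -0.368 -1.102
endloop
endfacet
facet normal 0.892 -0.239 0.384
outer loop
vertex 0.444 -0.711 -0.81
vertex 0.662 -0.368 -1.102
vertex 0.335 0.666 0.301
endloop
endfacet
facet normal -0.099 -0.605 -0.790
outer loop
vertex 0.662 -0.368 -1.102
vertex 0.165 -0.366 -1.041
vertex 0.383 -0.022 -1.332
endloop
endfacet
facet normal 0.823 0.531 -0.200
outer loop
vertex 0.662 -0.368 -1.102
vertex 0.383 -0.022 -1.332
vertex 0.335 0.666 0.301
endloop
endfacet
facet normal -0.459 0.729 -0.508
outer loop
vertex 0.669 -0.99 4.058
vertex 1.39 -0.313 4.379
vertex 1.57 -1.331 2.755
endloop
endfacet
facet normal -0.694 -0.651 -0.309
outer loop
vertex 2.17 -2.287 3.421
vertex 0.669 -0.99 4.058
vertex 1.57 -1.331 2.755
endloop
endfacet
facet normal -0.457 0.730 -0.508
outer loop
vertex 1.57 -1.331 2.755
vertex 1.39 -0.313 4.379
vertex 2.291 -0.655 3.077
endloop
endfacet
facet normal 0.556 -0.211 -0.804
outer loop
vertex 2.291 -0.655 3.077
vertex 2.17 -2.287 3.421
vertex 1.57 -1.331 2.755
endloop
endfacet
facet normal -0.556 0.211 0.804
outer loop
vertex 0.669 -0.99 4.058
vertex 1.99 -1.269 5.045
vertex 1.39 -0.313 4.379
endloop
endfacet
facet normal -0.694 -0.651 -0.309
outer loop
vertex 1.269 -1.945 4.723
vertex 0.669 -0.99 4.058
vertex 2.17 -2.287 3.421
endloop
endfacet
facet normal -0.556 0.210 0.804
outer loop
vertex 1.269 -1.945 4.723
vertex 1.99 -1.269 5.045
vertex 0.669 -0.99 4.058
endloop
endfacet
facet normal 0.694 0.651 0.309
outer loop
vertex 1.39 -0.313 4.379
vertex 1.99 -1.269 5.045
vertex 2.291 -0.655 3.077
endloop
endfacet
facet normal 0.556 -0.211 -0.804
outer loop
vertex 2.891 -1.61 3.742
vertex 2.17 -2.287 3.421
vertex 2.291 -0.655 3.077
endloop
endfacet
facet normal 0.693 0.651 0.309
outer loop
vertex 2.291 -0.655 3.077
vertex 1.99 -1.269 5.045
vertex 2.891 -1.61 3.742
endloop
endfacet
facet normal 0.458 -0.729 0.509
outer loop
vertex 2.891 -1.61 3.742
vertex 1.269 -1.945 4.723
vertex 2.17 -2.287 3.421
endloop
endfacet
facet normal 0.458 -0.730 0.508
outer loop
vertex 1.99 -1.269 5.045
vertex 1.269 -1.945 4.723
vertex 2.891 -1.61 3.742
endloop
endfacet

endsolid


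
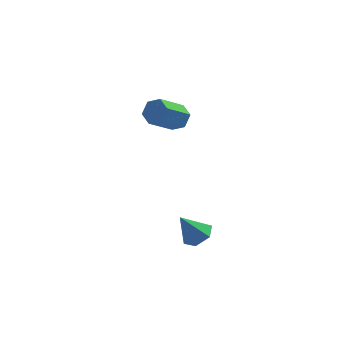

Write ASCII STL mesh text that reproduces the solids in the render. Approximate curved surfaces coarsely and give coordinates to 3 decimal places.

solid 
facet normal 0.530 -0.022 -0.848
outer loop
vertex 2.066 -3.277 -4.118
vertex 1.328 -3.519 -4.573
vertex 1.528 -2.647 -4.471
endloop
endfacet
facet normal 0.331 0.660 0.674
outer loop
vertex 2.066 -3.277 -4.118
vertex 1.528 -2.647 -4.471
vertex 0.412 -3.481 -3.107
endloop
endfacet
facet normal 0.530 -0.022 -0.848
outer loop
vertex 1.528 -2.647 -4.471
vertex 1.328 -3.519 -4.573
vertex 0.79 -2.889 -4.926
endloop
endfacet
facet normal -0.416 0.887 0.202
outer loop
vertex 1.528 -2.647 -4.471
vertex 0.79 -2.889 -4.926
vertex 0.412 -3.481 -3.107
endloop
endfacet
facet normal 0.530 -0.022 -0.847
outer loop
vertex 0.79 -2.889 -4.926
vertex 1.328 -3.519 -4.573
vertex 0.591 -3.761 -5.028
endloop
endfacet
facet normal -0.964 0.235 -0.124
outer loop
vertex 0.79 -2.889 -4.926
vertex 0.591 -3.761 -5.028
vertex 0.412 -3.481 -3.107
endloop
endfacet
facet normal 0.530 -0.021 -0.848
outer loop
vertex 0.591 -3.761 -5.028
vertex 1.328 -3.519 -4.573
vertex 1.129 -4.39 -4.676
endloop
endfacet
facet normal -0.766 -0.643 0.022
outer loop
vertex 0.591 -3.761 -5.028
vertex 1.129 -4.39 -4.676
vertex 0.412 -3.481 -3.107
endloop
endfacet
facet normal 0.530 -0.021 -0.848
outer loop
vertex 1.129 -4.39 -4.676
vertex 1.328 -3.519 -4.573
vertex 1.866 -4.148 -4.221
endloop
endfacet
facet normal -0.020 -0.869 0.494
outer loop
vertex 1.129 -4.39 -4.676
vertex 1.866 -4.148 -4.221
vertex 0.412 -3.481 -3.107
endloop
endfacet
facet normal 0.530 -0.021 -0.848
outer loop
vertex 1.866 -4.148 -4.221
vertex 1.328 -3.519 -4.573
vertex 2.066 -3.277 -4.118
endloop
endfacet
facet normal 0.528 -0.218 0.820
outer loop
vertex 1.866 -4.148 -4.221
vertex 2.066 -3.277 -4.118
vertex 0.412 -3.481 -3.107
endloop
endfacet
facet normal 0.643 0.421 -0.640
outer loop
vertex 1.569 3.263 -0.535
vertex 0.925 3.58 -0.973
vertex 1.263 4.022 -0.343
endloop
endfacet
facet normal 0.674 0.086 0.734
outer loop
vertex 1.569 3.263 -0.535
vertex 1.263 4.022 -0.343
vertex 0.258 2.404 0.77
endloop
endfacet
facet normal 0.674 0.086 0.734
outer loop
vertex 0.258 2.404 0.77
vertex 1.263 4.022 -0.343
vertex -0.048 3.162 0.962
endloop
endfacet
facet normal -0.642 -0.421 0.640
outer loop
vertex 0.258 2.404 0.77
vertex -0.048 3.162 0.962
vertex -0.385 2.72 0.333
endloop
endfacet
facet normal 0.642 0.421 -0.640
outer loop
vertex 1.263 4.022 -0.343
vertex 0.925 3.58 -0.973
vertex 0.619 4.338 -0.781
endloop
endfacet
facet normal 0.021 0.825 0.565
outer loop
vertex 1.263 4.022 -0.343
vertex 0.619 4.338 -0.781
vertex -0.048 3.162 0.962
endloop
endfacet
facet normal 0.023 0.825 0.565
outer loop
vertex -0.048 3.162 0.962
vertex 0.619 4.338 -0.781
vertex -0.691 3.479 0.525
endloop
endfacet
facet normal -0.643 -0.421 0.640
outer loop
vertex -0.048 3.162 0.962
vertex -0.691 3.479 0.525
vertex -0.385 2.72 0.333
endloop
endfacet
facet normal 0.642 0.421 -0.640
outer loop
vertex 0.619 4.338 -0.781
vertex 0.925 3.58 -0.973
vertex 0.282 3.896 -1.41
endloop
endfacet
facet normal -0.653 0.738 -0.169
outer loop
vertex 0.619 4.338 -0.781
vertex 0.282 3.896 -1.41
vertex -0.691 3.479 0.525
endloop
endfacet
facet normal -0.652 0.739 -0.169
outer loop
vertex -0.691 3.479 0.525
vertex 0.282 3.896 -1.41
vertex -1.029 3.037 -0.105
endloop
endfacet
facet normal -0.643 -0.421 0.640
outer loop
vertex -0.691 3.479 0.525
vertex -1.029 3.037 -0.105
vertex -0.385 2.72 0.333
endloop
endfacet
facet normal 0.642 0.421 -0.640
outer loop
vertex 0.282 3.896 -1.41
vertex 0.925 3.58 -0.973
vertex 0.588 3.138 -1.602
endloop
endfacet
facet normal -0.674 -0.086 -0.734
outer loop
vertex 0.282 3.896 -1.41
vertex 0.588 3.138 -1.602
vertex -1.029 3.037 -0.105
endloop
endfacet
facet normal -0.674 -0.086 -0.734
outer loop
vertex -1.029 3.037 -0.105
vertex 0.588 3.138 -1.602
vertex -0.723 2.278 -0.297
endloop
endfacet
facet normal -0.643 -0.421 0.640
outer loop
vertex -1.029 3.037 -0.105
vertex -0.723 2.278 -0.297
vertex -0.385 2.72 0.333
endloop
endfacet
facet normal 0.643 0.421 -0.640
outer loop
vertex 0.588 3.138 -1.602
vertex 0.925 3.58 -0.973
vertex 1.231 2.821 -1.165
endloop
endfacet
facet normal -0.022 -0.824 -0.566
outer loop
vertex 0.588 3.138 -1.602
vertex 1.231 2.821 -1.165
vertex -0.723 2.278 -0.297
endloop
endfacet
facet normal -0.021 -0.825 -0.564
outer loop
vertex -0.723 2.278 -0.297
vertex 1.231 2.821 -1.165
vertex -0.079 1.962 0.141
endloop
endfacet
facet normal -0.642 -0.421 0.640
outer loop
vertex -0.723 2.278 -0.297
vertex -0.079 1.962 0.141
vertex -0.385 2.72 0.333
endloop
endfacet
facet normal 0.643 0.421 -0.640
outer loop
vertex 1.231 2.821 -1.165
vertex 0.925 3.58 -0.973
vertex 1.569 3.263 -0.535
endloop
endfacet
facet normal 0.652 -0.739 0.168
outer loop
vertex 1.231 2.821 -1.165
vertex 1.569 3.263 -0.535
vertex -0.079 1.962 0.141
endloop
endfacet
facet normal 0.653 -0.739 0.169
outer loop
vertex -0.079 1.962 0.141
vertex 1.569 3.263 -0.535
vertex 0.258 2.404 0.77
endloop
endfacet
facet normal -0.642 -0.421 0.640
outer loop
vertex -0.079 1.962 0.141
vertex 0.258 2.404 0.77
vertex -0.385 2.72 0.333
endloop
endfacet

endsolid


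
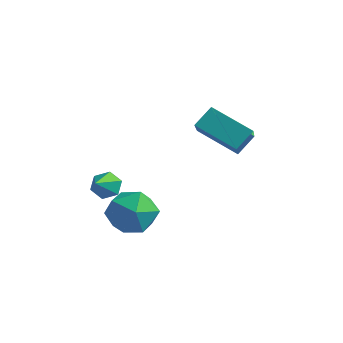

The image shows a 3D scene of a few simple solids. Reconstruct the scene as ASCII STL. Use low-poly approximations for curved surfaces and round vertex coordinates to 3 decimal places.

solid 
facet normal -0.872 -0.198 0.448
outer loop
vertex 0.436 2.464 1.926
vertex -0.509 3.827 0.687
vertex 0.238 1.651 1.181
endloop
endfacet
facet normal 0.456 -0.659 0.598
outer loop
vertex 2.009 2.053 0.273
vertex 0.436 2.464 1.926
vertex 0.238 1.651 1.181
endloop
endfacet
facet normal -0.872 -0.198 0.447
outer loop
vertex 0.238 1.651 1.181
vertex -0.509 3.827 0.687
vertex -0.706 3.014 -0.057
endloop
endfacet
facet normal -0.176 -0.726 -0.665
outer loop
vertex -0.706 3.014 -0.057
vertex 2.009 2.053 0.273
vertex 0.238 1.651 1.181
endloop
endfacet
facet normal 0.176 0.726 0.665
outer loop
vertex 0.436 2.464 1.926
vertex 1.262 4.229 -0.221
vertex -0.509 3.827 0.687
endloop
endfacet
facet normal 0.457 -0.658 0.598
outer loop
vertex 2.206 2.866 1.017
vertex 0.436 2.464 1.926
vertex 2.009 2.053 0.273
endloop
endfacet
facet normal 0.176 0.726 0.665
outer loop
vertex 2.206 2.866 1.017
vertex 1.262 4.229 -0.221
vertex 0.436 2.464 1.926
endloop
endfacet
facet normal -0.456 0.658 -0.599
outer loop
vertex -0.509 3.827 0.687
vertex 1.262 4.229 -0.221
vertex -0.706 3.014 -0.057
endloop
endfacet
facet normal -0.176 -0.726 -0.664
outer loop
vertex 1.064 3.416 -0.966
vertex 2.009 2.053 0.273
vertex -0.706 3.014 -0.057
endloop
endfacet
facet normal -0.457 0.659 -0.598
outer loop
vertex -0.706 3.014 -0.057
vertex 1.262 4.229 -0.221
vertex 1.064 3.416 -0.966
endloop
endfacet
facet normal 0.872 0.198 -0.447
outer loop
vertex 1.064 3.416 -0.966
vertex 2.206 2.866 1.017
vertex 2.009 2.053 0.273
endloop
endfacet
facet normal 0.872 0.198 -0.447
outer loop
vertex 1.262 4.229 -0.221
vertex 2.206 2.866 1.017
vertex 1.064 3.416 -0.966
endloop
endfacet
facet normal -0.973 0.212 -0.087
outer loop
vertex -1.396 -0.487 -3.424
vertex -1.672 -1.606 -3.057
vertex -1.551 -0.717 -2.247
endloop
endfacet
facet normal -0.600 0.797 0.077
outer loop
vertex -1.396 -0.487 -3.424
vertex -1.551 -0.717 -2.247
vertex -0.646 -0.001 -2.609
endloop
endfacet
facet normal -0.110 0.895 -0.433
outer loop
vertex -1.396 -0.487 -3.424
vertex -0.646 -0.001 -2.609
vertex -0.208 -0.448 -3.644
endloop
endfacet
facet normal -0.181 0.370 -0.911
outer loop
vertex -1.396 -0.487 -3.424
vertex -0.208 -0.448 -3.644
vertex -0.842 -1.44 -3.921
endloop
endfacet
facet normal -0.715 -0.052 -0.697
outer loop
vertex -1.396 -0.487 -3.424
vertex -0.842 -1.44 -3.921
vertex -1.672 -1.606 -3.057
endloop
endfacet
facet normal -0.258 0.675 0.691
outer loop
vertex -0.646 -0.001 -2.609
vertex -1.551 -0.717 -2.247
vertex -0.458 -0.82 -1.739
endloop
endfacet
facet normal -0.863 -0.272 0.427
outer loop
vertex -1.551 -0.717 -2.247
vertex -1.672 -1.606 -3.057
vertex -1.092 -1.812 -2.016
endloop
endfacet
facet normal -0.445 -0.698 -0.561
outer loop
vertex -1.672 -1.606 -3.057
vertex -0.842 -1.44 -3.921
vertex -0.654 -2.259 -3.051
endloop
endfacet
facet normal 0.420 -0.015 -0.907
outer loop
vertex -0.842 -1.44 -3.921
vertex -0.208 -0.448 -3.644
vertex 0.251 -1.543 -3.413
endloop
endfacet
facet normal 0.536 0.834 -0.133
outer loop
vertex -0.208 -0.448 -3.644
vertex -0.646 -0.001 -2.609
vertex 0.372 -0.654 -2.603
endloop
endfacet
facet normal 0.181 -0.370 0.911
outer loop
vertex 0.096 -1.773 -2.236
vertex -0.458 -0.82 -1.739
vertex -1.092 -1.812 -2.016
endloop
endfacet
facet normal 0.110 -0.895 0.433
outer loop
vertex 0.096 -1.773 -2.236
vertex -1.092 -1.812 -2.016
vertex -0.654 -2.259 -3.051
endloop
endfacet
facet normal 0.600 -0.797 -0.077
outer loop
vertex 0.096 -1.773 -2.236
vertex -0.654 -2.259 -3.051
vertex 0.251 -1.543 -3.413
endloop
endfacet
facet normal 0.973 -0.212 0.087
outer loop
vertex 0.096 -1.773 -2.236
vertex 0.251 -1.543 -3.413
vertex 0.372 -0.654 -2.603
endloop
endfacet
facet normal 0.715 0.052 0.697
outer loop
vertex 0.096 -1.773 -2.236
vertex 0.372 -0.654 -2.603
vertex -0.458 -0.82 -1.739
endloop
endfacet
facet normal -0.420 0.015 0.907
outer loop
vertex -1.092 -1.812 -2.016
vertex -0.458 -0.82 -1.739
vertex -1.551 -0.717 -2.247
endloop
endfacet
facet normal -0.536 -0.834 0.133
outer loop
vertex -0.654 -2.259 -3.051
vertex -1.092 -1.812 -2.016
vertex -1.672 -1.606 -3.057
endloop
endfacet
facet normal 0.258 -0.675 -0.691
outer loop
vertex 0.251 -1.543 -3.413
vertex -0.654 -2.259 -3.051
vertex -0.842 -1.44 -3.921
endloop
endfacet
facet normal 0.863 0.272 -0.427
outer loop
vertex 0.372 -0.654 -2.603
vertex 0.251 -1.543 -3.413
vertex -0.208 -0.448 -3.644
endloop
endfacet
facet normal 0.445 0.698 0.561
outer loop
vertex -0.458 -0.82 -1.739
vertex 0.372 -0.654 -2.603
vertex -0.646 -0.001 -2.609
endloop
endfacet
facet normal -0.268 0.787 -0.556
outer loop
vertex -1.184 -1.325 -1.933
vertex -1.798 -1.327 -1.64
vertex -1.292 -0.963 -1.368
endloop
endfacet
facet normal 0.977 -0.035 0.209
outer loop
vertex -1.184 -1.325 -1.933
vertex -1.292 -0.963 -1.368
vertex -1.442 -2.373 -0.9
endloop
endfacet
facet normal -0.268 0.787 -0.556
outer loop
vertex -1.292 -0.963 -1.368
vertex -1.798 -1.327 -1.64
vertex -1.905 -0.964 -1.074
endloop
endfacet
facet normal 0.419 0.246 0.874
outer loop
vertex -1.292 -0.963 -1.368
vertex -1.905 -0.964 -1.074
vertex -1.442 -2.373 -0.9
endloop
endfacet
facet normal -0.268 0.787 -0.556
outer loop
vertex -1.905 -0.964 -1.074
vertex -1.798 -1.327 -1.64
vertex -2.411 -1.328 -1.346
endloop
endfacet
facet normal -0.452 -0.038 0.891
outer loop
vertex -1.905 -0.964 -1.074
vertex -2.411 -1.328 -1.346
vertex -1.442 -2.373 -0.9
endloop
endfacet
facet normal -0.268 0.787 -0.555
outer loop
vertex -2.411 -1.328 -1.346
vertex -1.798 -1.327 -1.64
vertex -2.304 -1.69 -1.911
endloop
endfacet
facet normal -0.761 -0.602 0.242
outer loop
vertex -2.411 -1.328 -1.346
vertex -2.304 -1.69 -1.911
vertex -1.442 -2.373 -0.9
endloop
endfacet
facet normal -0.267 0.787 -0.556
outer loop
vertex -2.304 -1.69 -1.911
vertex -1.798 -1.327 -1.64
vertex -1.69 -1.689 -2.205
endloop
endfacet
facet normal -0.202 -0.883 -0.424
outer loop
vertex -2.304 -1.69 -1.911
vertex -1.69 -1.689 -2.205
vertex -1.442 -2.373 -0.9
endloop
endfacet
facet normal -0.268 0.787 -0.556
outer loop
vertex -1.69 -1.689 -2.205
vertex -1.798 -1.327 -1.64
vertex -1.184 -1.325 -1.933
endloop
endfacet
facet normal 0.668 -0.599 -0.441
outer loop
vertex -1.69 -1.689 -2.205
vertex -1.184 -1.325 -1.933
vertex -1.442 -2.373 -0.9
endloop
endfacet

endsolid


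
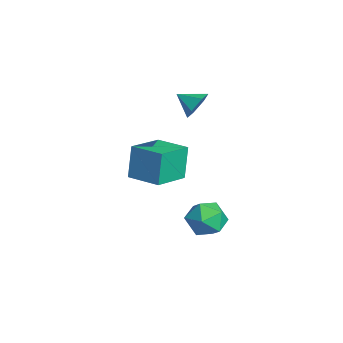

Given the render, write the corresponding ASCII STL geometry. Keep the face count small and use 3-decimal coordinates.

solid 
facet normal -0.787 -0.611 -0.086
outer loop
vertex 1.139 -2.681 -0.13
vertex 0.091 -1.266 -0.589
vertex 1.51 -2.932 -1.749
endloop
endfacet
facet normal 0.576 -0.777 0.253
outer loop
vertex 2.769 -1.954 -1.611
vertex 1.139 -2.681 -0.13
vertex 1.51 -2.932 -1.749
endloop
endfacet
facet normal -0.787 -0.611 -0.086
outer loop
vertex 1.51 -2.932 -1.749
vertex 0.091 -1.266 -0.589
vertex 0.462 -1.516 -2.208
endloop
endfacet
facet normal 0.221 -0.149 -0.964
outer loop
vertex 0.462 -1.516 -2.208
vertex 2.769 -1.954 -1.611
vertex 1.51 -2.932 -1.749
endloop
endfacet
facet normal -0.221 0.149 0.964
outer loop
vertex 1.139 -2.681 -0.13
vertex 1.35 -0.288 -0.451
vertex 0.091 -1.266 -0.589
endloop
endfacet
facet normal 0.576 -0.778 0.252
outer loop
vertex 2.398 -1.704 0.008
vertex 1.139 -2.681 -0.13
vertex 2.769 -1.954 -1.611
endloop
endfacet
facet normal -0.221 0.149 0.964
outer loop
vertex 2.398 -1.704 0.008
vertex 1.35 -0.288 -0.451
vertex 1.139 -2.681 -0.13
endloop
endfacet
facet normal -0.576 0.777 -0.252
outer loop
vertex 0.091 -1.266 -0.589
vertex 1.35 -0.288 -0.451
vertex 0.462 -1.516 -2.208
endloop
endfacet
facet normal 0.221 -0.149 -0.964
outer loop
vertex 1.721 -0.539 -2.07
vertex 2.769 -1.954 -1.611
vertex 0.462 -1.516 -2.208
endloop
endfacet
facet normal -0.576 0.778 -0.253
outer loop
vertex 0.462 -1.516 -2.208
vertex 1.35 -0.288 -0.451
vertex 1.721 -0.539 -2.07
endloop
endfacet
facet normal 0.787 0.611 0.086
outer loop
vertex 1.721 -0.539 -2.07
vertex 2.398 -1.704 0.008
vertex 2.769 -1.954 -1.611
endloop
endfacet
facet normal 0.787 0.611 0.086
outer loop
vertex 1.35 -0.288 -0.451
vertex 2.398 -1.704 0.008
vertex 1.721 -0.539 -2.07
endloop
endfacet
facet normal 0.567 0.693 -0.446
outer loop
vertex -1.833 1.22 0.464
vertex -2.267 1.145 -0.204
vertex -2.48 1.678 0.353
endloop
endfacet
facet normal -0.159 0.015 0.987
outer loop
vertex -1.833 1.22 0.464
vertex -2.48 1.678 0.353
vertex -2.913 0.355 0.304
endloop
endfacet
facet normal 0.567 0.692 -0.446
outer loop
vertex -2.48 1.678 0.353
vertex -2.267 1.145 -0.204
vertex -2.913 1.603 -0.315
endloop
endfacet
facet normal -0.825 0.251 0.506
outer loop
vertex -2.48 1.678 0.353
vertex -2.913 1.603 -0.315
vertex -2.913 0.355 0.304
endloop
endfacet
facet normal 0.567 0.692 -0.446
outer loop
vertex -2.913 1.603 -0.315
vertex -2.267 1.145 -0.204
vertex -2.7 1.069 -0.872
endloop
endfacet
facet normal -0.961 -0.123 -0.249
outer loop
vertex -2.913 1.603 -0.315
vertex -2.7 1.069 -0.872
vertex -2.913 0.355 0.304
endloop
endfacet
facet normal 0.567 0.693 -0.446
outer loop
vertex -2.7 1.069 -0.872
vertex -2.267 1.145 -0.204
vertex -2.053 0.611 -0.761
endloop
endfacet
facet normal -0.430 -0.735 -0.524
outer loop
vertex -2.7 1.069 -0.872
vertex -2.053 0.611 -0.761
vertex -2.913 0.355 0.304
endloop
endfacet
facet normal 0.567 0.693 -0.446
outer loop
vertex -2.053 0.611 -0.761
vertex -2.267 1.145 -0.204
vertex -1.62 0.687 -0.093
endloop
endfacet
facet normal 0.236 -0.971 -0.043
outer loop
vertex -2.053 0.611 -0.761
vertex -1.62 0.687 -0.093
vertex -2.913 0.355 0.304
endloop
endfacet
facet normal 0.567 0.693 -0.446
outer loop
vertex -1.62 0.687 -0.093
vertex -2.267 1.145 -0.204
vertex -1.833 1.22 0.464
endloop
endfacet
facet normal 0.372 -0.596 0.712
outer loop
vertex -1.62 0.687 -0.093
vertex -1.833 1.22 0.464
vertex -2.913 0.355 0.304
endloop
endfacet
facet normal -0.939 0.289 0.185
outer loop
vertex 2.604 0.361 -4.047
vertex 2.51 -0.379 -3.367
vertex 2.846 0.53 -3.082
endloop
endfacet
facet normal -0.536 0.844 -0.013
outer loop
vertex 2.604 0.361 -4.047
vertex 2.846 0.53 -3.082
vertex 3.432 0.891 -3.82
endloop
endfacet
facet normal -0.269 0.702 -0.659
outer loop
vertex 2.604 0.361 -4.047
vertex 3.432 0.891 -3.82
vertex 3.459 0.206 -4.561
endloop
endfacet
facet normal -0.506 0.061 -0.860
outer loop
vertex 2.604 0.361 -4.047
vertex 3.459 0.206 -4.561
vertex 2.889 -0.579 -4.281
endloop
endfacet
facet normal -0.920 -0.195 -0.339
outer loop
vertex 2.604 0.361 -4.047
vertex 2.889 -0.579 -4.281
vertex 2.51 -0.379 -3.367
endloop
endfacet
facet normal 0.009 0.896 0.445
outer loop
vertex 3.432 0.891 -3.82
vertex 2.846 0.53 -3.082
vertex 3.851 0.479 -2.999
endloop
endfacet
facet normal -0.643 -0.002 0.766
outer loop
vertex 2.846 0.53 -3.082
vertex 2.51 -0.379 -3.367
vertex 3.281 -0.306 -2.719
endloop
endfacet
facet normal -0.613 -0.786 -0.082
outer loop
vertex 2.51 -0.379 -3.367
vertex 2.889 -0.579 -4.281
vertex 3.308 -0.991 -3.46
endloop
endfacet
facet normal 0.058 -0.372 -0.926
outer loop
vertex 2.889 -0.579 -4.281
vertex 3.459 0.206 -4.561
vertex 3.894 -0.63 -4.198
endloop
endfacet
facet normal 0.441 0.667 -0.600
outer loop
vertex 3.459 0.206 -4.561
vertex 3.432 0.891 -3.82
vertex 4.23 0.279 -3.913
endloop
endfacet
facet normal 0.506 -0.061 0.860
outer loop
vertex 4.136 -0.461 -3.233
vertex 3.851 0.479 -2.999
vertex 3.281 -0.306 -2.719
endloop
endfacet
facet normal 0.269 -0.702 0.659
outer loop
vertex 4.136 -0.461 -3.233
vertex 3.281 -0.306 -2.719
vertex 3.308 -0.991 -3.46
endloop
endfacet
facet normal 0.536 -0.844 0.013
outer loop
vertex 4.136 -0.461 -3.233
vertex 3.308 -0.991 -3.46
vertex 3.894 -0.63 -4.198
endloop
endfacet
facet normal 0.939 -0.289 -0.185
outer loop
vertex 4.136 -0.461 -3.233
vertex 3.894 -0.63 -4.198
vertex 4.23 0.279 -3.913
endloop
endfacet
facet normal 0.920 0.195 0.339
outer loop
vertex 4.136 -0.461 -3.233
vertex 4.23 0.279 -3.913
vertex 3.851 0.479 -2.999
endloop
endfacet
facet normal -0.058 0.372 0.926
outer loop
vertex 3.281 -0.306 -2.719
vertex 3.851 0.479 -2.999
vertex 2.846 0.53 -3.082
endloop
endfacet
facet normal -0.441 -0.667 0.600
outer loop
vertex 3.308 -0.991 -3.46
vertex 3.281 -0.306 -2.719
vertex 2.51 -0.379 -3.367
endloop
endfacet
facet normal -0.009 -0.896 -0.445
outer loop
vertex 3.894 -0.63 -4.198
vertex 3.308 -0.991 -3.46
vertex 2.889 -0.579 -4.281
endloop
endfacet
facet normal 0.643 0.002 -0.766
outer loop
vertex 4.23 0.279 -3.913
vertex 3.894 -0.63 -4.198
vertex 3.459 0.206 -4.561
endloop
endfacet
facet normal 0.613 0.786 0.082
outer loop
vertex 3.851 0.479 -2.999
vertex 4.23 0.279 -3.913
vertex 3.432 0.891 -3.82
endloop
endfacet

endsolid


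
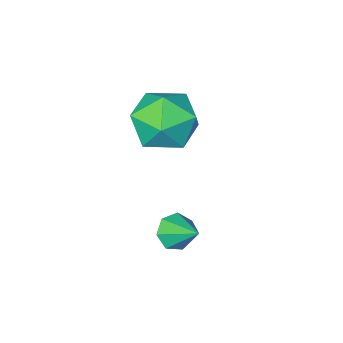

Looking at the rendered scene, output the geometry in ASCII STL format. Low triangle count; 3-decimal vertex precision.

solid 
facet normal 0.103 -0.798 -0.594
outer loop
vertex 2.309 -0.645 -1.729
vertex 2.044 -0.333 -2.194
vertex 2.645 -0.367 -2.044
endloop
endfacet
facet normal 0.666 0.039 0.745
outer loop
vertex 2.309 -0.645 -1.729
vertex 2.645 -0.367 -2.044
vertex 1.916 0.673 -1.446
endloop
endfacet
facet normal 0.103 -0.797 -0.594
outer loop
vertex 2.645 -0.367 -2.044
vertex 2.044 -0.333 -2.194
vertex 2.529 -0.063 -2.472
endloop
endfacet
facet normal 0.846 0.515 0.136
outer loop
vertex 2.645 -0.367 -2.044
vertex 2.529 -0.063 -2.472
vertex 1.916 0.673 -1.446
endloop
endfacet
facet normal 0.103 -0.797 -0.594
outer loop
vertex 2.529 -0.063 -2.472
vertex 2.044 -0.333 -2.194
vertex 2.048 0.038 -2.691
endloop
endfacet
facet normal 0.357 0.847 -0.394
outer loop
vertex 2.529 -0.063 -2.472
vertex 2.048 0.038 -2.691
vertex 1.916 0.673 -1.446
endloop
endfacet
facet normal 0.103 -0.797 -0.594
outer loop
vertex 2.048 0.038 -2.691
vertex 2.044 -0.333 -2.194
vertex 1.564 -0.14 -2.536
endloop
endfacet
facet normal -0.431 0.784 -0.446
outer loop
vertex 2.048 0.038 -2.691
vertex 1.564 -0.14 -2.536
vertex 1.916 0.673 -1.446
endloop
endfacet
facet normal 0.103 -0.797 -0.595
outer loop
vertex 1.564 -0.14 -2.536
vertex 2.044 -0.333 -2.194
vertex 1.442 -0.463 -2.124
endloop
endfacet
facet normal -0.927 0.375 0.020
outer loop
vertex 1.564 -0.14 -2.536
vertex 1.442 -0.463 -2.124
vertex 1.916 0.673 -1.446
endloop
endfacet
facet normal 0.103 -0.798 -0.594
outer loop
vertex 1.442 -0.463 -2.124
vertex 2.044 -0.333 -2.194
vertex 1.774 -0.688 -1.764
endloop
endfacet
facet normal -0.756 -0.073 0.651
outer loop
vertex 1.442 -0.463 -2.124
vertex 1.774 -0.688 -1.764
vertex 1.916 0.673 -1.446
endloop
endfacet
facet normal 0.103 -0.798 -0.594
outer loop
vertex 1.774 -0.688 -1.764
vertex 2.044 -0.333 -2.194
vertex 2.309 -0.645 -1.729
endloop
endfacet
facet normal -0.046 -0.223 0.974
outer loop
vertex 1.774 -0.688 -1.764
vertex 2.309 -0.645 -1.729
vertex 1.916 0.673 -1.446
endloop
endfacet
facet normal -0.003 0.987 0.161
outer loop
vertex 0.739 -2.09 -0.458
vertex 0.219 -2.258 0.562
vertex 1.374 -2.244 0.496
endloop
endfacet
facet normal 0.555 0.796 -0.241
outer loop
vertex 0.739 -2.09 -0.458
vertex 1.374 -2.244 0.496
vertex 1.682 -2.758 -0.492
endloop
endfacet
facet normal 0.305 0.473 -0.827
outer loop
vertex 0.739 -2.09 -0.458
vertex 1.682 -2.758 -0.492
vertex 0.718 -3.091 -1.038
endloop
endfacet
facet normal -0.408 0.464 -0.786
outer loop
vertex 0.739 -2.09 -0.458
vertex 0.718 -3.091 -1.038
vertex -0.186 -2.781 -0.386
endloop
endfacet
facet normal -0.598 0.782 -0.176
outer loop
vertex 0.739 -2.09 -0.458
vertex -0.186 -2.781 -0.386
vertex 0.219 -2.258 0.562
endloop
endfacet
facet normal 0.939 0.320 0.126
outer loop
vertex 1.682 -2.758 -0.492
vertex 1.374 -2.244 0.496
vertex 1.746 -3.339 0.506
endloop
endfacet
facet normal 0.037 0.630 0.776
outer loop
vertex 1.374 -2.244 0.496
vertex 0.219 -2.258 0.562
vertex 0.842 -3.029 1.158
endloop
endfacet
facet normal -0.926 0.297 0.232
outer loop
vertex 0.219 -2.258 0.562
vertex -0.186 -2.781 -0.386
vertex -0.122 -3.362 0.612
endloop
endfacet
facet normal -0.619 -0.217 -0.755
outer loop
vertex -0.186 -2.781 -0.386
vertex 0.718 -3.091 -1.038
vertex 0.186 -3.876 -0.376
endloop
endfacet
facet normal 0.535 -0.202 -0.821
outer loop
vertex 0.718 -3.091 -1.038
vertex 1.682 -2.758 -0.492
vertex 1.341 -3.862 -0.442
endloop
endfacet
facet normal 0.408 -0.464 0.786
outer loop
vertex 0.821 -4.03 0.578
vertex 1.746 -3.339 0.506
vertex 0.842 -3.029 1.158
endloop
endfacet
facet normal -0.305 -0.473 0.827
outer loop
vertex 0.821 -4.03 0.578
vertex 0.842 -3.029 1.158
vertex -0.122 -3.362 0.612
endloop
endfacet
facet normal -0.555 -0.796 0.241
outer loop
vertex 0.821 -4.03 0.578
vertex -0.122 -3.362 0.612
vertex 0.186 -3.876 -0.376
endloop
endfacet
facet normal 0.003 -0.987 -0.161
outer loop
vertex 0.821 -4.03 0.578
vertex 0.186 -3.876 -0.376
vertex 1.341 -3.862 -0.442
endloop
endfacet
facet normal 0.598 -0.782 0.176
outer loop
vertex 0.821 -4.03 0.578
vertex 1.341 -3.862 -0.442
vertex 1.746 -3.339 0.506
endloop
endfacet
facet normal 0.619 0.217 0.755
outer loop
vertex 0.842 -3.029 1.158
vertex 1.746 -3.339 0.506
vertex 1.374 -2.244 0.496
endloop
endfacet
facet normal -0.535 0.202 0.821
outer loop
vertex -0.122 -3.362 0.612
vertex 0.842 -3.029 1.158
vertex 0.219 -2.258 0.562
endloop
endfacet
facet normal -0.939 -0.320 -0.126
outer loop
vertex 0.186 -3.876 -0.376
vertex -0.122 -3.362 0.612
vertex -0.186 -2.781 -0.386
endloop
endfacet
facet normal -0.037 -0.630 -0.776
outer loop
vertex 1.341 -3.862 -0.442
vertex 0.186 -3.876 -0.376
vertex 0.718 -3.091 -1.038
endloop
endfacet
facet normal 0.926 -0.297 -0.232
outer loop
vertex 1.746 -3.339 0.506
vertex 1.341 -3.862 -0.442
vertex 1.682 -2.758 -0.492
endloop
endfacet

endsolid


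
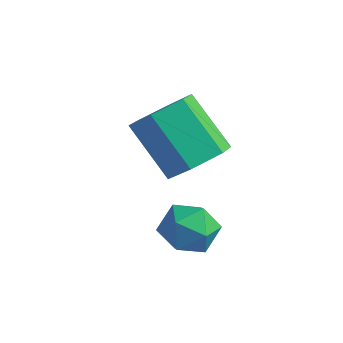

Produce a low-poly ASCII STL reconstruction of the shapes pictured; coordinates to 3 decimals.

solid 
facet normal -0.172 -0.095 0.980
outer loop
vertex 1.917 0.436 -0.822
vertex 1.028 0.251 -0.996
vertex 1.644 -0.438 -0.955
endloop
endfacet
facet normal 0.498 -0.280 0.821
outer loop
vertex 1.917 0.436 -0.822
vertex 1.644 -0.438 -0.955
vertex 2.434 -0.138 -1.332
endloop
endfacet
facet normal 0.813 0.279 0.511
outer loop
vertex 1.917 0.436 -0.822
vertex 2.434 -0.138 -1.332
vertex 2.306 0.737 -1.606
endloop
endfacet
facet normal 0.338 0.810 0.479
outer loop
vertex 1.917 0.436 -0.822
vertex 2.306 0.737 -1.606
vertex 1.437 0.977 -1.398
endloop
endfacet
facet normal -0.271 0.579 0.769
outer loop
vertex 1.917 0.436 -0.822
vertex 1.437 0.977 -1.398
vertex 1.028 0.251 -0.996
endloop
endfacet
facet normal 0.472 -0.812 0.343
outer loop
vertex 2.434 -0.138 -1.332
vertex 1.644 -0.438 -0.955
vertex 1.863 -0.677 -1.822
endloop
endfacet
facet normal -0.612 -0.511 0.603
outer loop
vertex 1.644 -0.438 -0.955
vertex 1.028 0.251 -0.996
vertex 0.994 -0.437 -1.614
endloop
endfacet
facet normal -0.772 0.580 0.262
outer loop
vertex 1.028 0.251 -0.996
vertex 1.437 0.977 -1.398
vertex 0.866 0.438 -1.888
endloop
endfacet
facet normal 0.213 0.954 -0.209
outer loop
vertex 1.437 0.977 -1.398
vertex 2.306 0.737 -1.606
vertex 1.656 0.738 -2.265
endloop
endfacet
facet normal 0.983 0.094 -0.159
outer loop
vertex 2.306 0.737 -1.606
vertex 2.434 -0.138 -1.332
vertex 2.272 0.049 -2.224
endloop
endfacet
facet normal -0.338 -0.810 -0.479
outer loop
vertex 1.383 -0.136 -2.398
vertex 1.863 -0.677 -1.822
vertex 0.994 -0.437 -1.614
endloop
endfacet
facet normal -0.813 -0.279 -0.511
outer loop
vertex 1.383 -0.136 -2.398
vertex 0.994 -0.437 -1.614
vertex 0.866 0.438 -1.888
endloop
endfacet
facet normal -0.498 0.280 -0.821
outer loop
vertex 1.383 -0.136 -2.398
vertex 0.866 0.438 -1.888
vertex 1.656 0.738 -2.265
endloop
endfacet
facet normal 0.172 0.095 -0.980
outer loop
vertex 1.383 -0.136 -2.398
vertex 1.656 0.738 -2.265
vertex 2.272 0.049 -2.224
endloop
endfacet
facet normal 0.271 -0.579 -0.769
outer loop
vertex 1.383 -0.136 -2.398
vertex 2.272 0.049 -2.224
vertex 1.863 -0.677 -1.822
endloop
endfacet
facet normal -0.213 -0.954 0.209
outer loop
vertex 0.994 -0.437 -1.614
vertex 1.863 -0.677 -1.822
vertex 1.644 -0.438 -0.955
endloop
endfacet
facet normal -0.983 -0.094 0.159
outer loop
vertex 0.866 0.438 -1.888
vertex 0.994 -0.437 -1.614
vertex 1.028 0.251 -0.996
endloop
endfacet
facet normal -0.472 0.812 -0.343
outer loop
vertex 1.656 0.738 -2.265
vertex 0.866 0.438 -1.888
vertex 1.437 0.977 -1.398
endloop
endfacet
facet normal 0.612 0.511 -0.603
outer loop
vertex 2.272 0.049 -2.224
vertex 1.656 0.738 -2.265
vertex 2.306 0.737 -1.606
endloop
endfacet
facet normal 0.772 -0.580 -0.262
outer loop
vertex 1.863 -0.677 -1.822
vertex 2.272 0.049 -2.224
vertex 2.434 -0.138 -1.332
endloop
endfacet
facet normal 0.711 -0.082 -0.699
outer loop
vertex 0.843 2.801 -0.538
vertex 0.09 2.752 -1.298
vertex 0.491 3.699 -1.002
endloop
endfacet
facet normal 0.622 0.538 0.569
outer loop
vertex 0.843 2.801 -0.538
vertex 0.491 3.699 -1.002
vertex -0.678 2.977 0.957
endloop
endfacet
facet normal 0.622 0.537 0.569
outer loop
vertex -0.678 2.977 0.957
vertex 0.491 3.699 -1.002
vertex -1.029 3.875 0.493
endloop
endfacet
facet normal -0.711 0.083 0.699
outer loop
vertex -0.678 2.977 0.957
vertex -1.029 3.875 0.493
vertex -1.43 2.928 0.198
endloop
endfacet
facet normal 0.711 -0.083 -0.699
outer loop
vertex 0.491 3.699 -1.002
vertex 0.09 2.752 -1.298
vertex -0.261 3.65 -1.761
endloop
endfacet
facet normal 0.026 0.996 -0.090
outer loop
vertex 0.491 3.699 -1.002
vertex -0.261 3.65 -1.761
vertex -1.029 3.875 0.493
endloop
endfacet
facet normal 0.026 0.996 -0.090
outer loop
vertex -1.029 3.875 0.493
vertex -0.261 3.65 -1.761
vertex -1.782 3.826 -0.266
endloop
endfacet
facet normal -0.710 0.083 0.699
outer loop
vertex -1.029 3.875 0.493
vertex -1.782 3.826 -0.266
vertex -1.43 2.928 0.198
endloop
endfacet
facet normal 0.711 -0.083 -0.699
outer loop
vertex -0.261 3.65 -1.761
vertex 0.09 2.752 -1.298
vertex -0.662 2.703 -2.057
endloop
endfacet
facet normal -0.595 0.458 -0.660
outer loop
vertex -0.261 3.65 -1.761
vertex -0.662 2.703 -2.057
vertex -1.782 3.826 -0.266
endloop
endfacet
facet normal -0.595 0.458 -0.660
outer loop
vertex -1.782 3.826 -0.266
vertex -0.662 2.703 -2.057
vertex -2.183 2.879 -0.562
endloop
endfacet
facet normal -0.711 0.082 0.699
outer loop
vertex -1.782 3.826 -0.266
vertex -2.183 2.879 -0.562
vertex -1.43 2.928 0.198
endloop
endfacet
facet normal 0.711 -0.083 -0.699
outer loop
vertex -0.662 2.703 -2.057
vertex 0.09 2.752 -1.298
vertex -0.311 1.805 -1.593
endloop
endfacet
facet normal -0.622 -0.537 -0.570
outer loop
vertex -0.662 2.703 -2.057
vertex -0.311 1.805 -1.593
vertex -2.183 2.879 -0.562
endloop
endfacet
facet normal -0.622 -0.538 -0.569
outer loop
vertex -2.183 2.879 -0.562
vertex -0.311 1.805 -1.593
vertex -1.831 1.981 -0.098
endloop
endfacet
facet normal -0.711 0.082 0.699
outer loop
vertex -2.183 2.879 -0.562
vertex -1.831 1.981 -0.098
vertex -1.43 2.928 0.198
endloop
endfacet
facet normal 0.710 -0.083 -0.699
outer loop
vertex -0.311 1.805 -1.593
vertex 0.09 2.752 -1.298
vertex 0.442 1.854 -0.834
endloop
endfacet
facet normal -0.026 -0.996 0.090
outer loop
vertex -0.311 1.805 -1.593
vertex 0.442 1.854 -0.834
vertex -1.831 1.981 -0.098
endloop
endfacet
facet normal -0.026 -0.996 0.090
outer loop
vertex -1.831 1.981 -0.098
vertex 0.442 1.854 -0.834
vertex -1.079 2.03 0.661
endloop
endfacet
facet normal -0.711 0.083 0.699
outer loop
vertex -1.831 1.981 -0.098
vertex -1.079 2.03 0.661
vertex -1.43 2.928 0.198
endloop
endfacet
facet normal 0.711 -0.082 -0.699
outer loop
vertex 0.442 1.854 -0.834
vertex 0.09 2.752 -1.298
vertex 0.843 2.801 -0.538
endloop
endfacet
facet normal 0.595 -0.458 0.660
outer loop
vertex 0.442 1.854 -0.834
vertex 0.843 2.801 -0.538
vertex -1.079 2.03 0.661
endloop
endfacet
facet normal 0.595 -0.458 0.660
outer loop
vertex -1.079 2.03 0.661
vertex 0.843 2.801 -0.538
vertex -0.678 2.977 0.957
endloop
endfacet
facet normal -0.711 0.083 0.699
outer loop
vertex -1.079 2.03 0.661
vertex -0.678 2.977 0.957
vertex -1.43 2.928 0.198
endloop
endfacet

endsolid
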